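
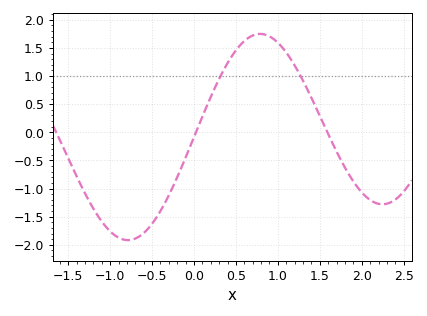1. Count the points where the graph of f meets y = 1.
2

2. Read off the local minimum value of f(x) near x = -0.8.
-1.9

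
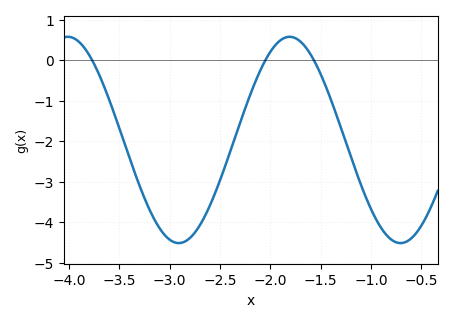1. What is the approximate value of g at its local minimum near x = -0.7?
-4.52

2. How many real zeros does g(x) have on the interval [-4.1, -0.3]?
3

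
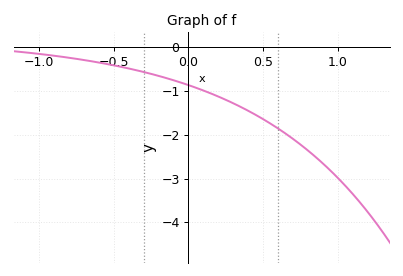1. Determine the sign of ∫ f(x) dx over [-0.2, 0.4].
negative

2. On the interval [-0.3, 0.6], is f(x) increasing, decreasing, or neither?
decreasing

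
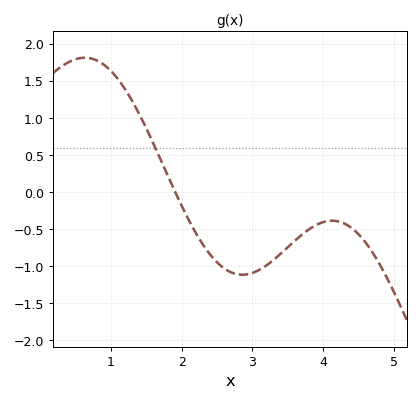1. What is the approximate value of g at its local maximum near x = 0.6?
1.8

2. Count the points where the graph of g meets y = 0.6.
1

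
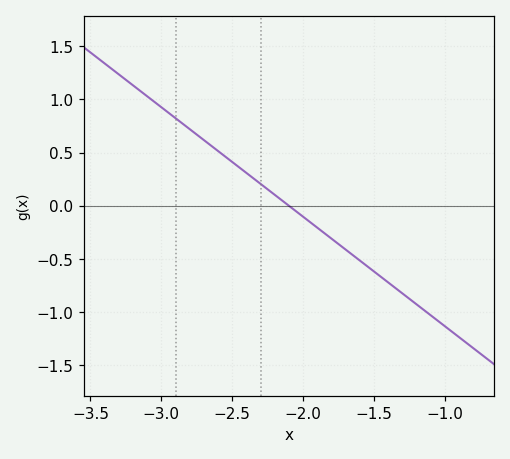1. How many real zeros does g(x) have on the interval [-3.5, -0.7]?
1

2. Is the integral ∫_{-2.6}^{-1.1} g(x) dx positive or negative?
negative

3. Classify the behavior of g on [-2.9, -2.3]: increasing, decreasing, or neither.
decreasing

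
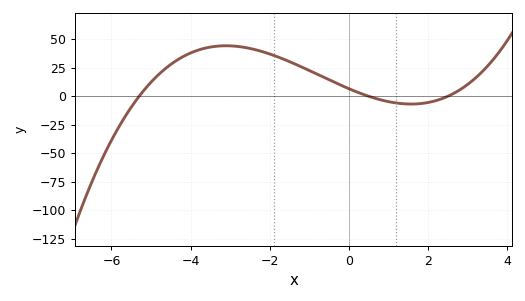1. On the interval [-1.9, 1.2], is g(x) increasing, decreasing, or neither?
decreasing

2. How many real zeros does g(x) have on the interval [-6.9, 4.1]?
3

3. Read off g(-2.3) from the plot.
40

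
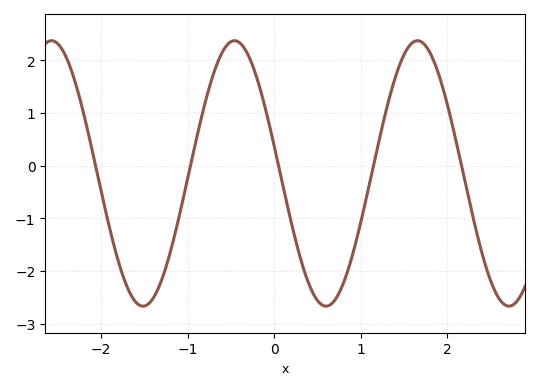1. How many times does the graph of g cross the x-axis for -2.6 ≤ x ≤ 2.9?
5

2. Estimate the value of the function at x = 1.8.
2.1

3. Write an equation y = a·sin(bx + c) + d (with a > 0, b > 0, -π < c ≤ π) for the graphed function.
y = 2.52sin(3x + 2.9) - 0.15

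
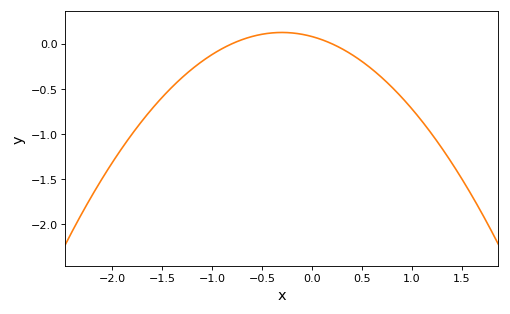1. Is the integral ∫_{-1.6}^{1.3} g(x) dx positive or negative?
negative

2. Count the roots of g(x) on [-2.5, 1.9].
2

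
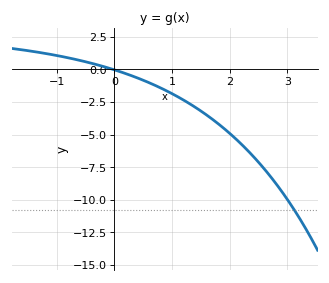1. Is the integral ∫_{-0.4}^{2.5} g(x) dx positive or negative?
negative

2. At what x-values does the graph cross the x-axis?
-0.029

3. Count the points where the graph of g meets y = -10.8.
1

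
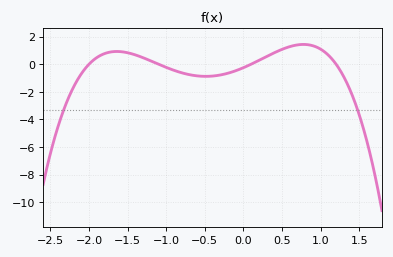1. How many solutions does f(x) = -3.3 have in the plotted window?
2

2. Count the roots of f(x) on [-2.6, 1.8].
4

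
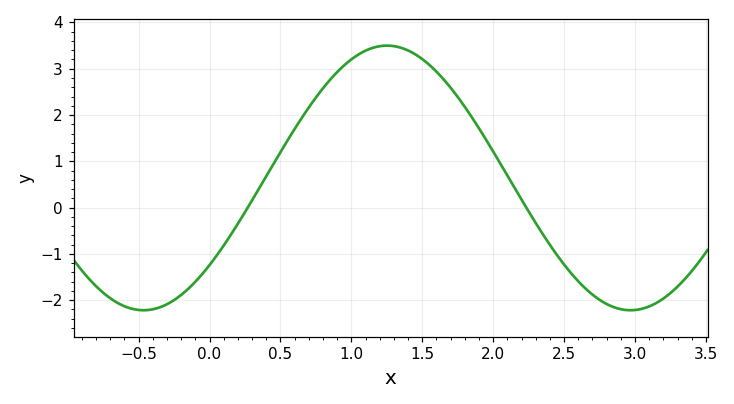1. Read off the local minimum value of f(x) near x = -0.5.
-2.2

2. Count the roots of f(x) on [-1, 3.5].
2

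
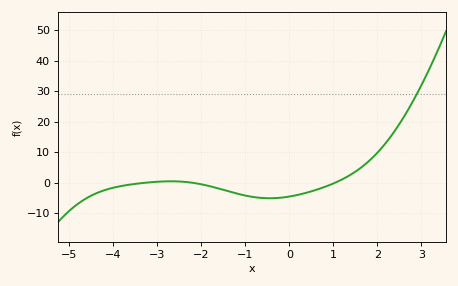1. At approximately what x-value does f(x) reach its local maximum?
-2.6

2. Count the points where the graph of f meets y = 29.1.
1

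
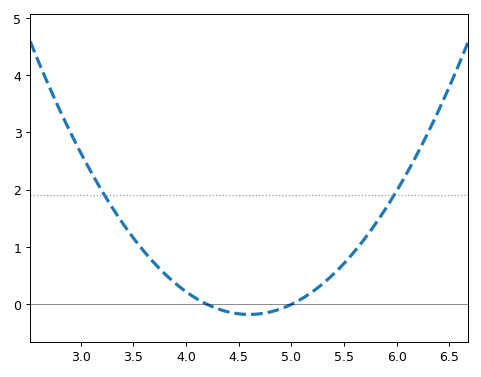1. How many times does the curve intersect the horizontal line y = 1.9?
2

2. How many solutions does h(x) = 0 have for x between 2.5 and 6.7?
2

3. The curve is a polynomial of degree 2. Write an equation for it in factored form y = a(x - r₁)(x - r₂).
y = 1.1(x - 4.2)(x - 5)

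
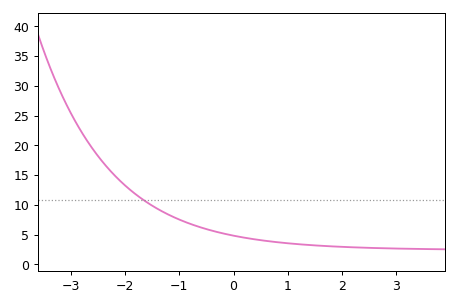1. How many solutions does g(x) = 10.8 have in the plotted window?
1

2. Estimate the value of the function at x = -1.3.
9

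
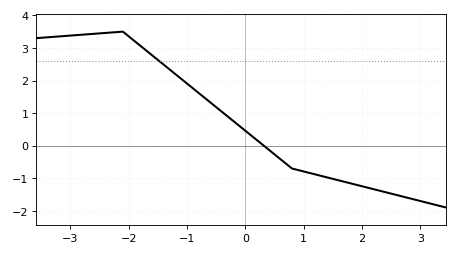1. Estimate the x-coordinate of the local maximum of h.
-2.1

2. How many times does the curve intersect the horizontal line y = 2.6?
1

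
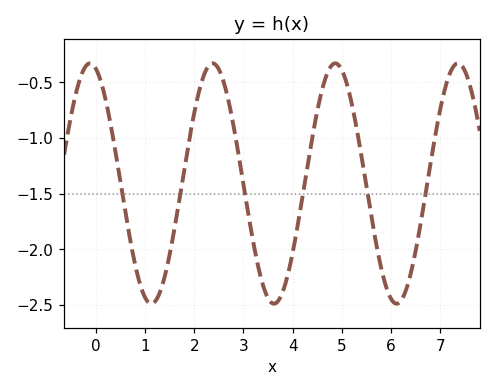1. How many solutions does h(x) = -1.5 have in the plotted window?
6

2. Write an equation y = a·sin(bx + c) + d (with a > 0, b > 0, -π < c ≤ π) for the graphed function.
y = 1.08sin(2.52x + 1.87) - 1.41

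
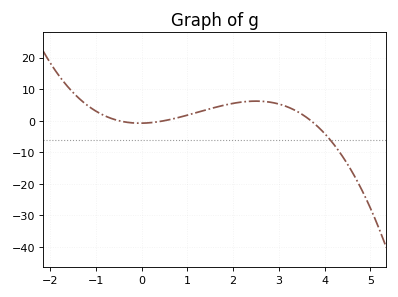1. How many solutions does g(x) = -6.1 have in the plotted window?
1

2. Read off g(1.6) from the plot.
4.17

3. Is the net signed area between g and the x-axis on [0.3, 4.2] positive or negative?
positive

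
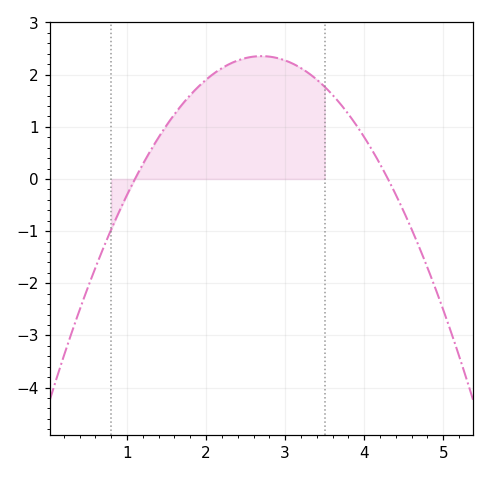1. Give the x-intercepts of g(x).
1.1, 4.3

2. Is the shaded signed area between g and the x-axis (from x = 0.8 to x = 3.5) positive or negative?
positive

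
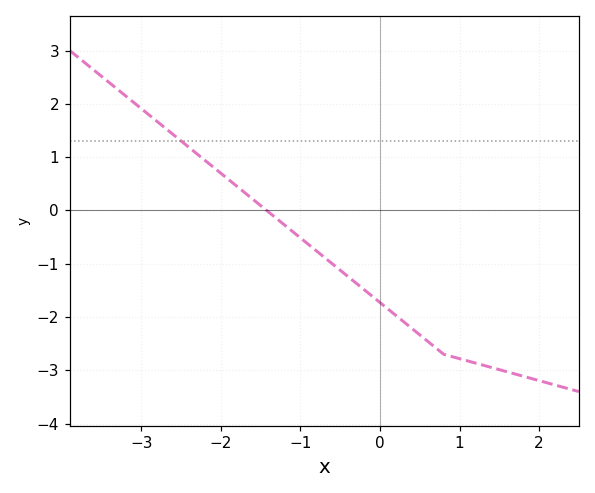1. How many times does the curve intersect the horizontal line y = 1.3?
1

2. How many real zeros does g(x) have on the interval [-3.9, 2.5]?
1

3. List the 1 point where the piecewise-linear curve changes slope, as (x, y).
(0.8, -2.7)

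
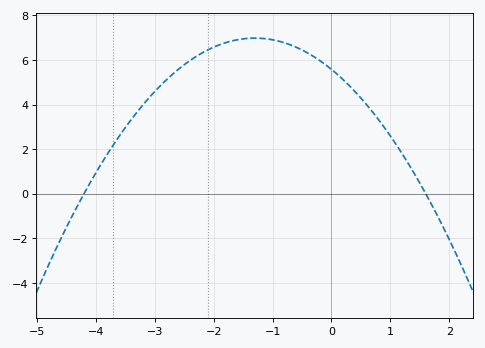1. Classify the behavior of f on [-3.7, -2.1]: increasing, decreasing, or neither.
increasing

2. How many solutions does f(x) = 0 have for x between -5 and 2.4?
2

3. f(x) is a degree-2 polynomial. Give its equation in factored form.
y = -0.83(x + 4.2)(x - 1.6)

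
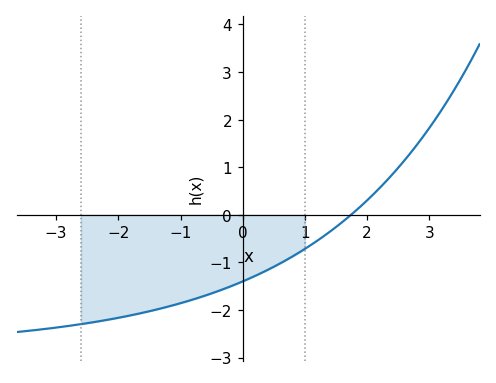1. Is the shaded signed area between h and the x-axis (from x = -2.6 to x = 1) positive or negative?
negative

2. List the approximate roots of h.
1.74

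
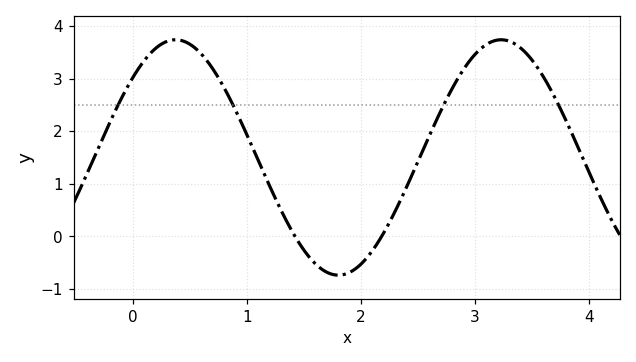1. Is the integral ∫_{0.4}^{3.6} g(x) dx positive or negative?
positive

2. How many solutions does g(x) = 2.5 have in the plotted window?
4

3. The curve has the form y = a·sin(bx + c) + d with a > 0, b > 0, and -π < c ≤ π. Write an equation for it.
y = 2.24sin(2.2x + 0.75) + 1.5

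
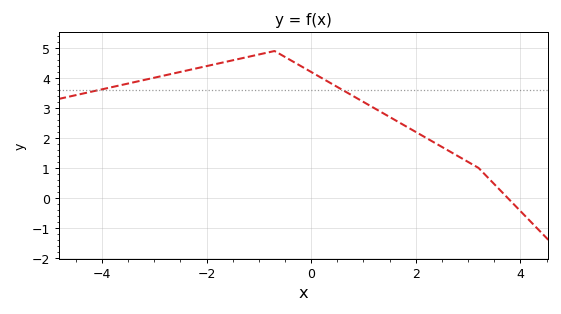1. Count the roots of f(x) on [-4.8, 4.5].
1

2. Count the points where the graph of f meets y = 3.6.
2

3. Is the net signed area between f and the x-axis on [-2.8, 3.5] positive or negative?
positive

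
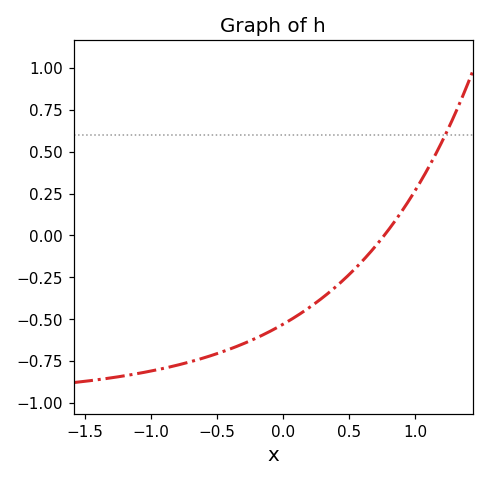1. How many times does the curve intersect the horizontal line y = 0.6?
1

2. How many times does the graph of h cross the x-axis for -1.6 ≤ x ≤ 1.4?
1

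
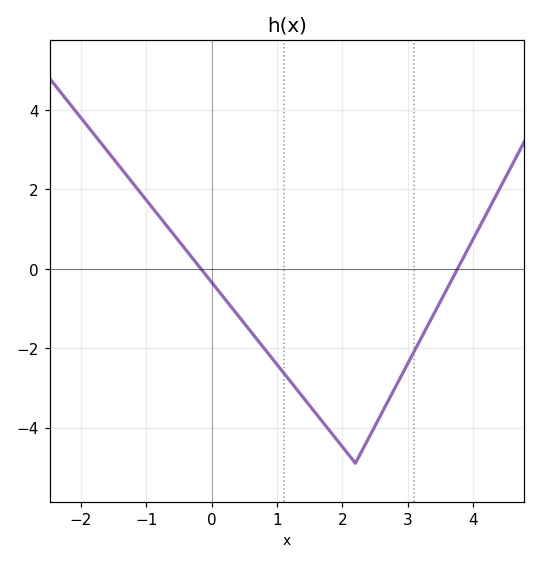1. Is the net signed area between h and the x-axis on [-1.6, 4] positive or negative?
negative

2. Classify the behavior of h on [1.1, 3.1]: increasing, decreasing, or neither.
neither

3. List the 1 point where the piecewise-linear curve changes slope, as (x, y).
(2.2, -4.9)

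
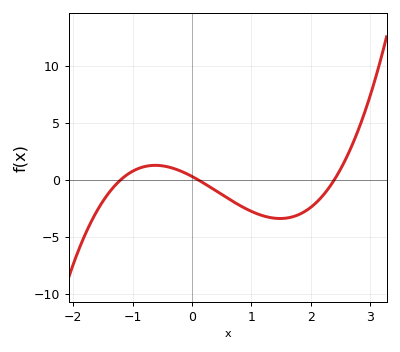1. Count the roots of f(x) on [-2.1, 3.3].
3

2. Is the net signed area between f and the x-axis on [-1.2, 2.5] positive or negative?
negative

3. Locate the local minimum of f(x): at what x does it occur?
1.49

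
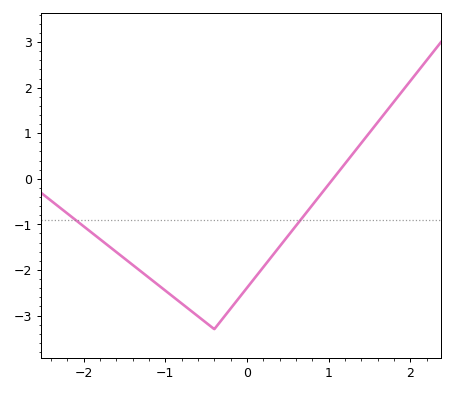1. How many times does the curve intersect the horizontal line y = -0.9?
2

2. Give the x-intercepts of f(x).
1.1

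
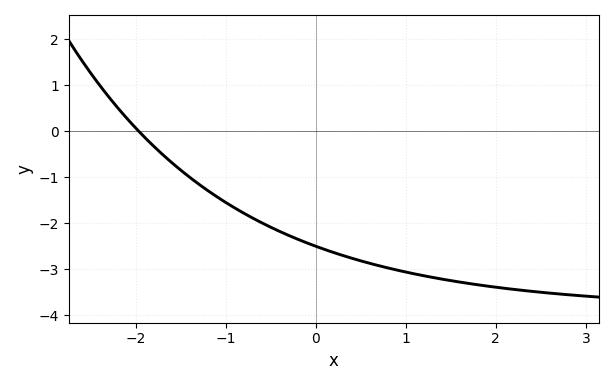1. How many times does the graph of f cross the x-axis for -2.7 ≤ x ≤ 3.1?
1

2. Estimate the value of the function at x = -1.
-1.55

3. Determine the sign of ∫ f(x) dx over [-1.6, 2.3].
negative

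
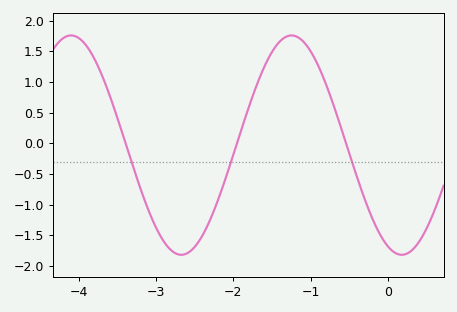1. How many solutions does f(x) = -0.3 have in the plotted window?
3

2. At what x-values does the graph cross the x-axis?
-3.4, -2, -0.5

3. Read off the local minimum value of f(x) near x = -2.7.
-1.8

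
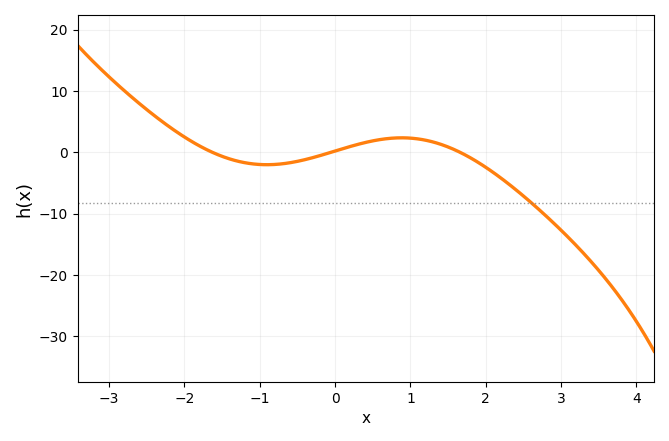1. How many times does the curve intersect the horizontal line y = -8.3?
1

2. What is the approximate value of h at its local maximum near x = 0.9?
2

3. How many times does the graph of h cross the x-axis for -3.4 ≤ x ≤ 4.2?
3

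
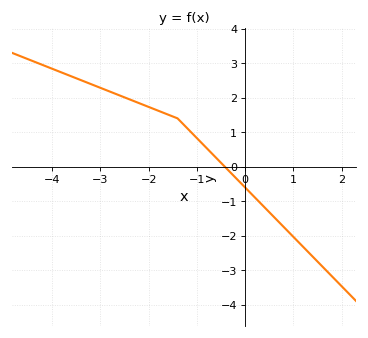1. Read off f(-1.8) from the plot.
1.62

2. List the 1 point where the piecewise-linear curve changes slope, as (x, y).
(-1.4, 1.4)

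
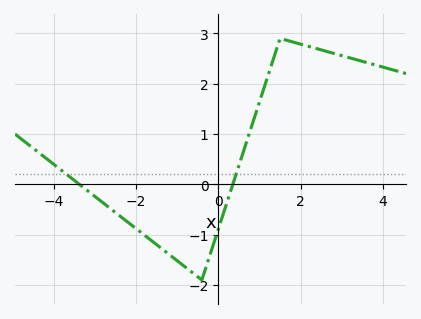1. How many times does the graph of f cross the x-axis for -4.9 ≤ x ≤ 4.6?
2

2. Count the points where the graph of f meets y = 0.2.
2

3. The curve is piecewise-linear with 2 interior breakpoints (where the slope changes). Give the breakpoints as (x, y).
(-0.4, -1.9); (1.5, 2.9)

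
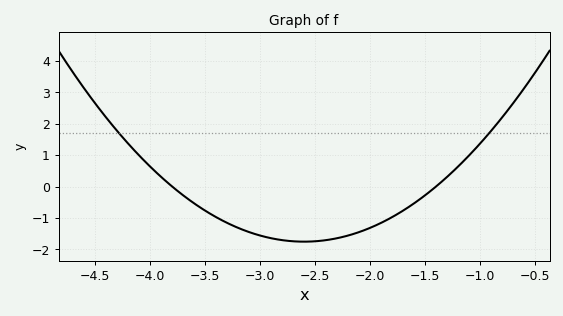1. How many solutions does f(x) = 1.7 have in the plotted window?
2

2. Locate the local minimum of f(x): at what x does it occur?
-2.6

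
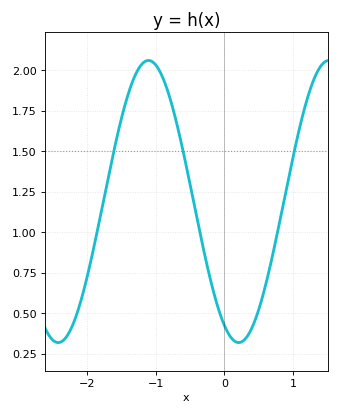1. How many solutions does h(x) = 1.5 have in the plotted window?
3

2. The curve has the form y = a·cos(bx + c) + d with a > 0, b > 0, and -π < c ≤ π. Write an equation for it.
y = 0.87cos(2.4x + 2.6) + 1.19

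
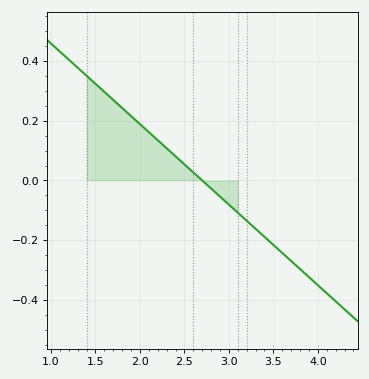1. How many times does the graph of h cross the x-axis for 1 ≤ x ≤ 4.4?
1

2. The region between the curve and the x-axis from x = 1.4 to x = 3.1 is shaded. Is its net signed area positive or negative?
positive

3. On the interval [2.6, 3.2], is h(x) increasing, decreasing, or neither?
decreasing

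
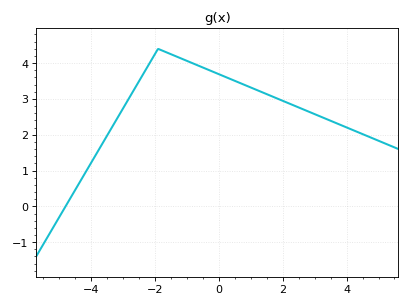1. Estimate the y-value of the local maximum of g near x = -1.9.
4.4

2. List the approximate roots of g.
-4.8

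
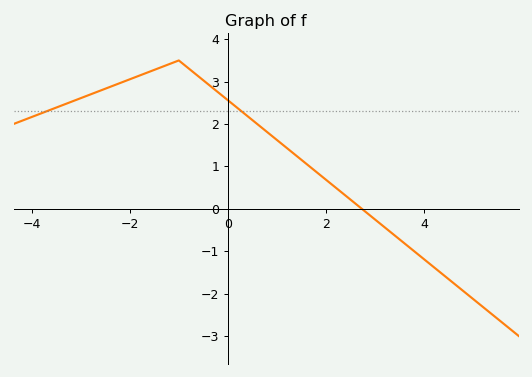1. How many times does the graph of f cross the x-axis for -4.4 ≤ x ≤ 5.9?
1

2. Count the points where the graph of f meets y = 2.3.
2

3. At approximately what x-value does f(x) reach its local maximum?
-1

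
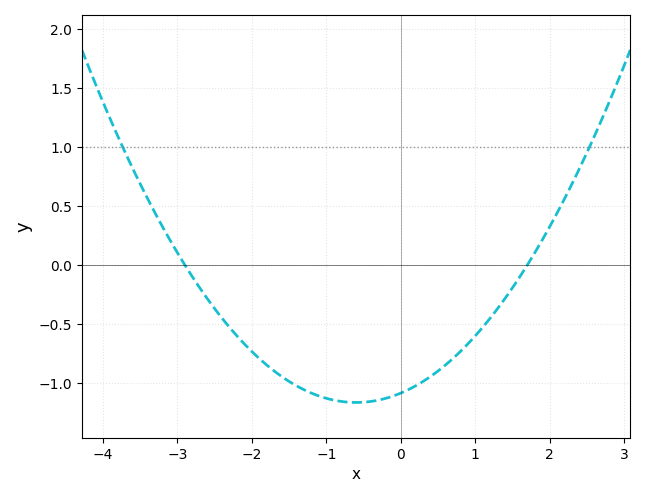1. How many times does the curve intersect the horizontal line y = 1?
2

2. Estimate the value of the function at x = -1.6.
-0.95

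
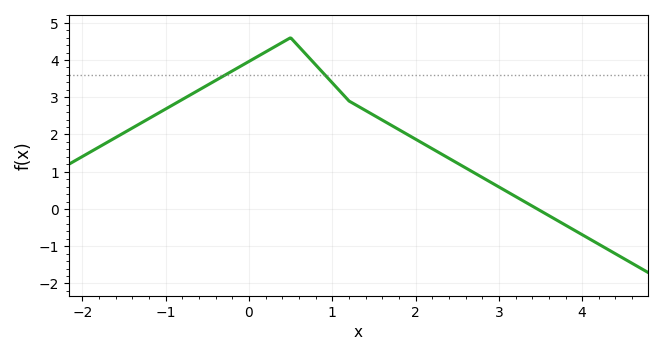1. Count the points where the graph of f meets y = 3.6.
2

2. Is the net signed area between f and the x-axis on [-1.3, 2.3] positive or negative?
positive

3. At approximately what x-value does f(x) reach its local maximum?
0.499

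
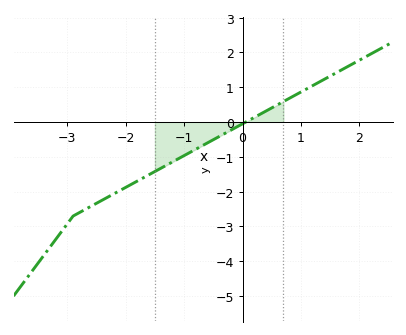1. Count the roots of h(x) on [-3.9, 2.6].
1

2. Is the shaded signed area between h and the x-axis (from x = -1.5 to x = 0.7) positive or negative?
negative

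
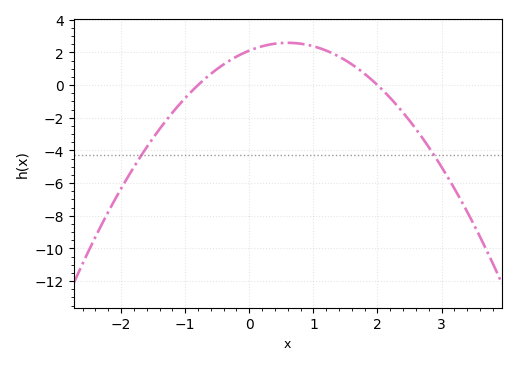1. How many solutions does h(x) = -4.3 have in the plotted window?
2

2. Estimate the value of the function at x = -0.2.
1.8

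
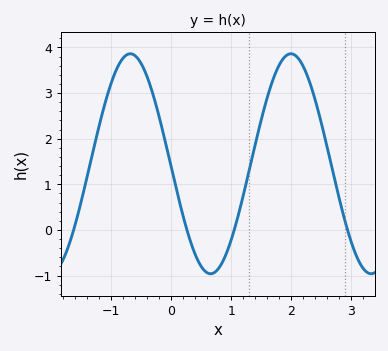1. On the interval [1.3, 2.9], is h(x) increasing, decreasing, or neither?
neither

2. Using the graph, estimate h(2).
3.9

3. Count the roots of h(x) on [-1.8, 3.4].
4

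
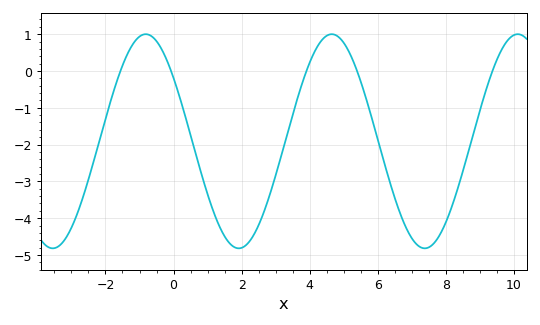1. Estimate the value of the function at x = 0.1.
-0.5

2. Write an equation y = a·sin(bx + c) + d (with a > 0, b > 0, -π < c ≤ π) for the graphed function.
y = 2.91sin(1.1x + 2.5) - 1.91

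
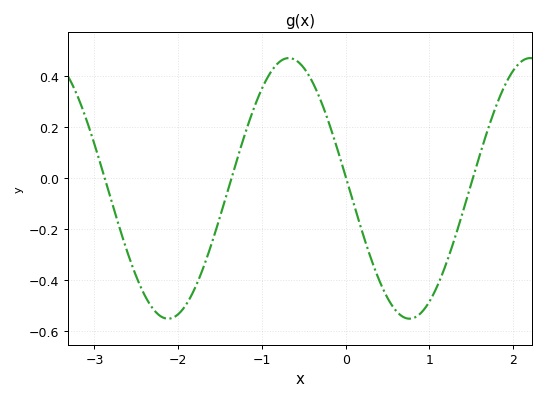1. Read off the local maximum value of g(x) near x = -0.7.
0.46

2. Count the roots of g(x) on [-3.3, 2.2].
4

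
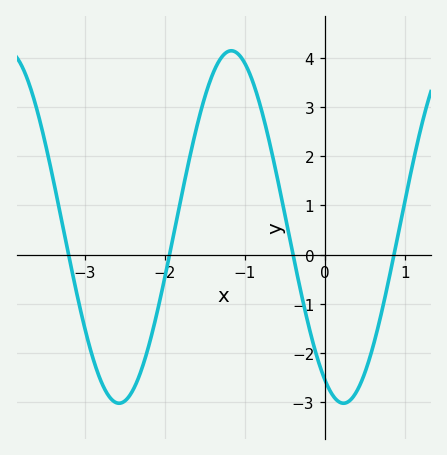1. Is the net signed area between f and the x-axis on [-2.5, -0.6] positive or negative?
positive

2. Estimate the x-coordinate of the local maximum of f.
-1.2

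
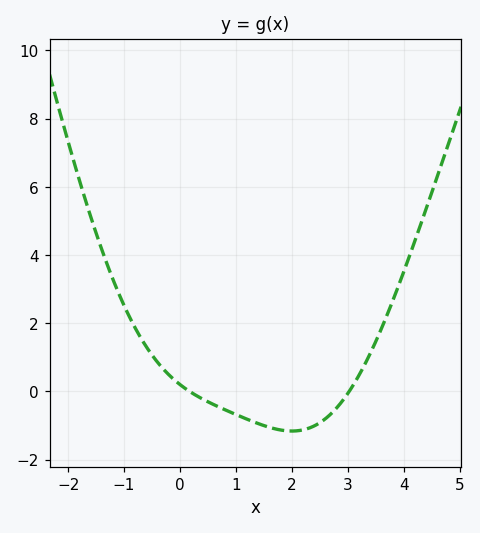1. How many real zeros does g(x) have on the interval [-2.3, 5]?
2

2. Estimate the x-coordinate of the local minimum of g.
2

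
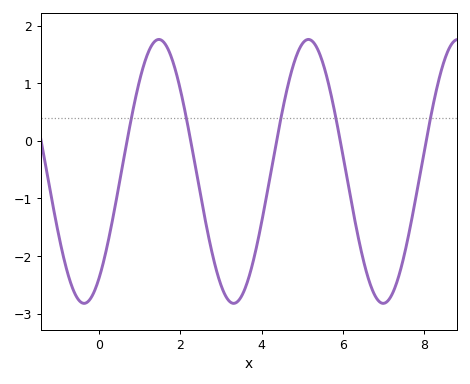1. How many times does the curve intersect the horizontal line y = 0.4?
5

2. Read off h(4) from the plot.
-1.4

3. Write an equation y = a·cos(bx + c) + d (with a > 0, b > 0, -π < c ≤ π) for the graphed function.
y = 2.29cos(1.7x - 2.5) - 0.53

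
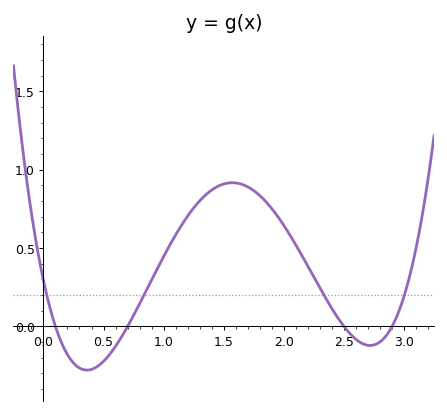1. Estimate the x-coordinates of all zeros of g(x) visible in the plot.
0.1, 0.7, 2.5, 2.9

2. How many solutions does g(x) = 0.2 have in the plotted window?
4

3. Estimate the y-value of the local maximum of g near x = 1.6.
0.9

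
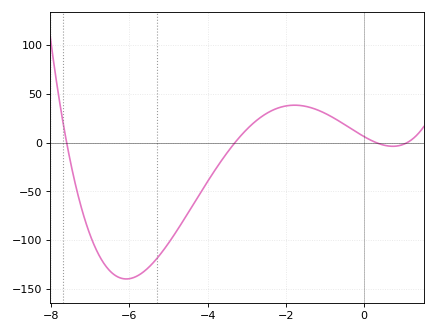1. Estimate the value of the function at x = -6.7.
-120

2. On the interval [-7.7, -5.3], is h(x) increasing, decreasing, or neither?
neither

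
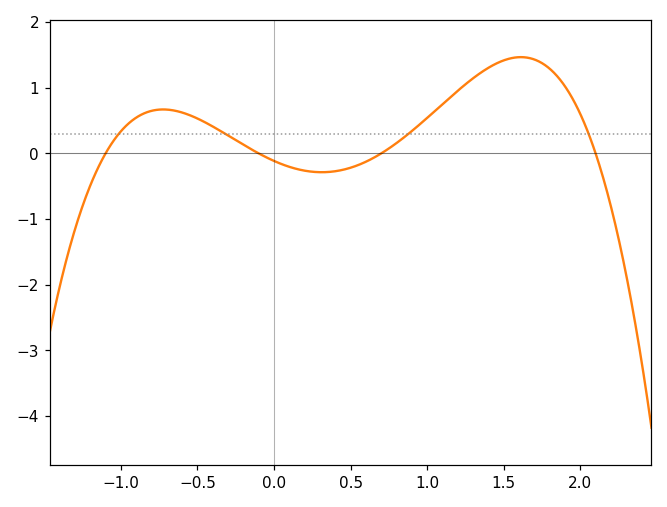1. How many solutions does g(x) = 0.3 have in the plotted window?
4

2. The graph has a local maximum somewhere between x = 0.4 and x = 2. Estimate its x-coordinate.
1.6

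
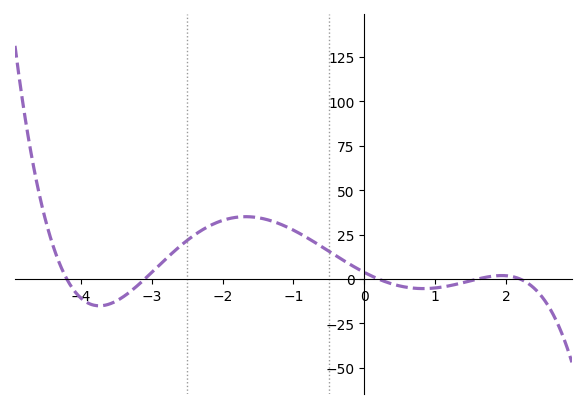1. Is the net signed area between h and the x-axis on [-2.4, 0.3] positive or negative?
positive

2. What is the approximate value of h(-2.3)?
25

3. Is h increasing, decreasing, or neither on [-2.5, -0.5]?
neither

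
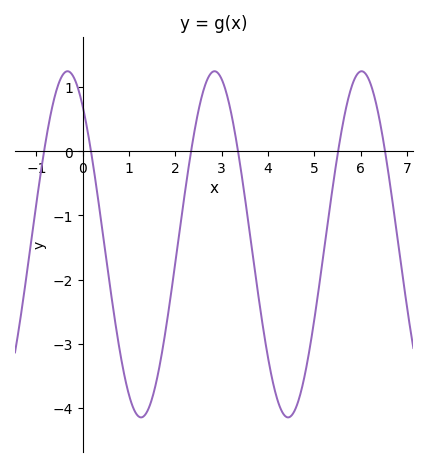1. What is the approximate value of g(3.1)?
0.9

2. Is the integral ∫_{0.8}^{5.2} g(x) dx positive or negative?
negative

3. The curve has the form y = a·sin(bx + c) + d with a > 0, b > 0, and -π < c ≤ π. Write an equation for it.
y = 2.7sin(2x + 2.2) - 1.45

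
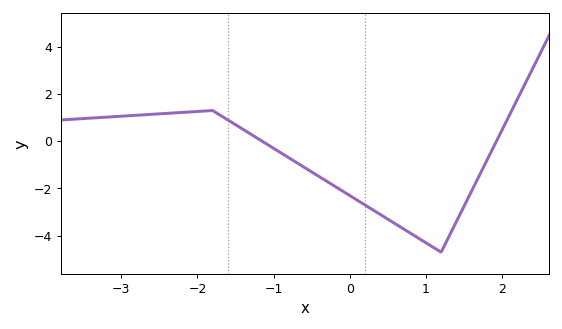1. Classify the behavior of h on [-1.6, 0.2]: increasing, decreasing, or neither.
decreasing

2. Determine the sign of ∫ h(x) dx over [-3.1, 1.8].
negative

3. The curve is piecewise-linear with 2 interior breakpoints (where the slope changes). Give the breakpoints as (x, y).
(-1.8, 1.3); (1.2, -4.7)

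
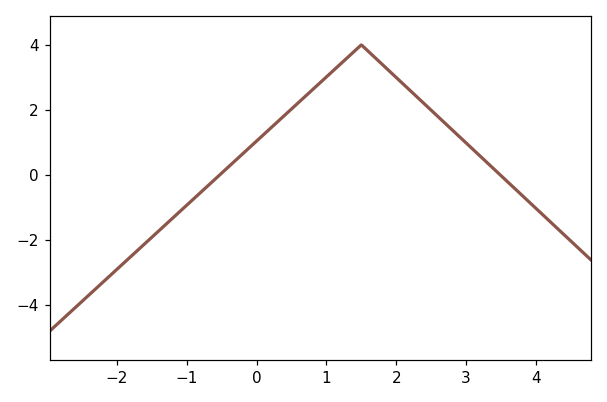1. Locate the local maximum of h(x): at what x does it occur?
1.5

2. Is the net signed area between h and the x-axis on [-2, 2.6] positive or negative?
positive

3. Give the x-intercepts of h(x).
-0.53, 3.49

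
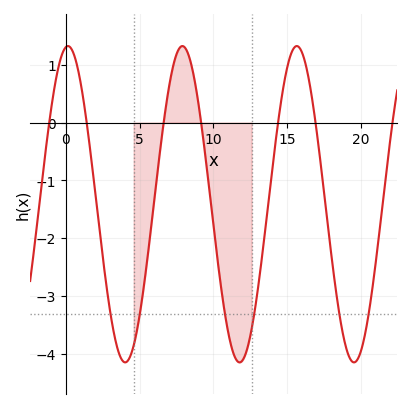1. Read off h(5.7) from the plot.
-1.99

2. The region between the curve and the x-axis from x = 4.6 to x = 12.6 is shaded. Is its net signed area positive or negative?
negative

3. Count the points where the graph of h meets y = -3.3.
6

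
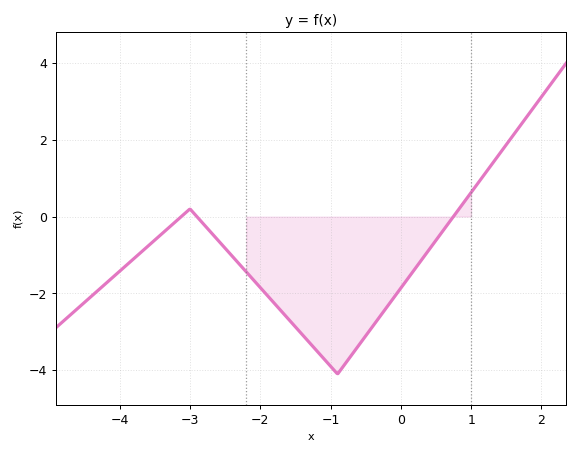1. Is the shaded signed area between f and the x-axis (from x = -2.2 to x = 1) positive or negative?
negative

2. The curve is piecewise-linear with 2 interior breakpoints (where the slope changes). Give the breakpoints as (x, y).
(-3, 0.2); (-0.9, -4.1)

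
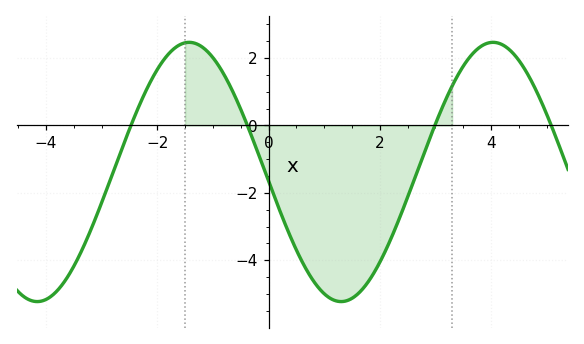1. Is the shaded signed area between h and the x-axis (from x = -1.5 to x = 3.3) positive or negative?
negative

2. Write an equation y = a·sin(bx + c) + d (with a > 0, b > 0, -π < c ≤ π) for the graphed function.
y = 3.85sin(1.1x - 3.1) - 1.38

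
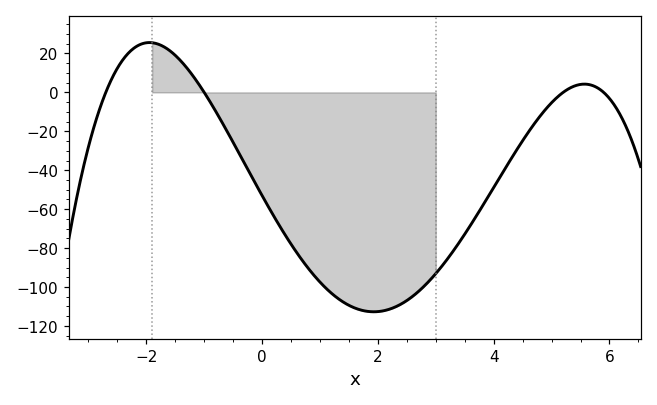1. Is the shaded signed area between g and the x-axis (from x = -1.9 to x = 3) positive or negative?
negative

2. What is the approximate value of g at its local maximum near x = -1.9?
26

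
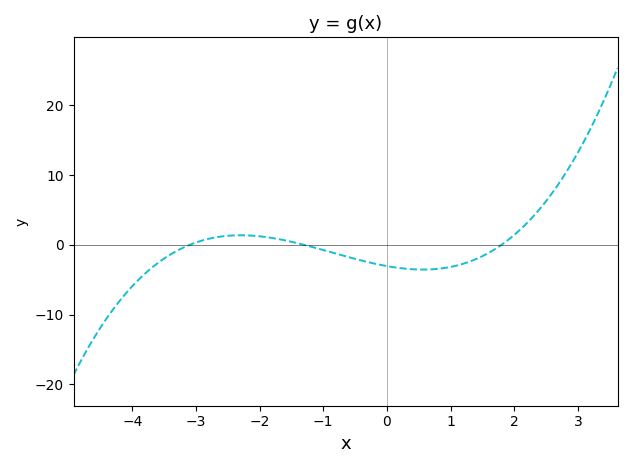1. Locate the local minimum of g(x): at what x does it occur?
0.564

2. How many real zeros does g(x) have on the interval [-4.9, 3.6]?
3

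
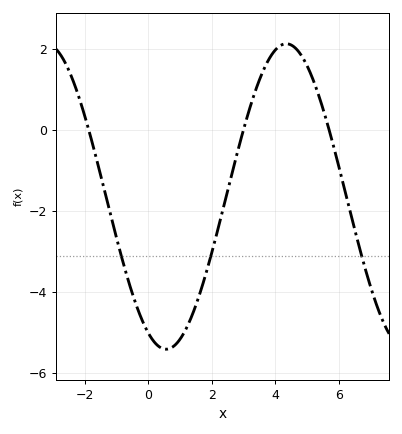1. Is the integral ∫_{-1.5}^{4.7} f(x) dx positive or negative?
negative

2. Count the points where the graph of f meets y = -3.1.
3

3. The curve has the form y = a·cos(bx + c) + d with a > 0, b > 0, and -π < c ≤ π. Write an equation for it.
y = 3.77cos(0.83x + 2.7) - 1.64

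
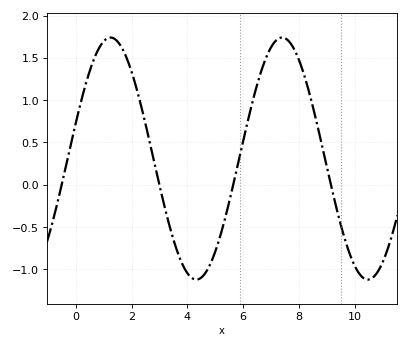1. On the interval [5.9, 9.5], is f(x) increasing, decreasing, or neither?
neither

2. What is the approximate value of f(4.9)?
-0.85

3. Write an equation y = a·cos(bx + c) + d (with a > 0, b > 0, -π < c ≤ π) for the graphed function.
y = 1.43cos(1x - 1.3) + 0.31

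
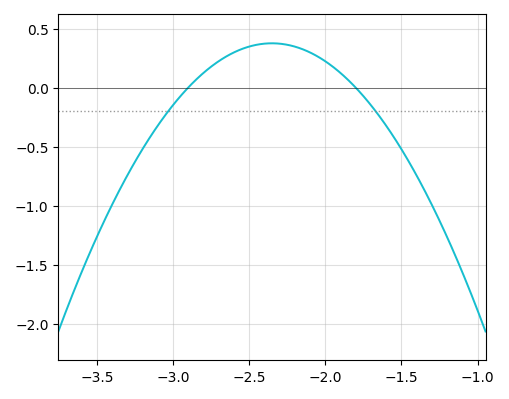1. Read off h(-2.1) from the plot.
0.298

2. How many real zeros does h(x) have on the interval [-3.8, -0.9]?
2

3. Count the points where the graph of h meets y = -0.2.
2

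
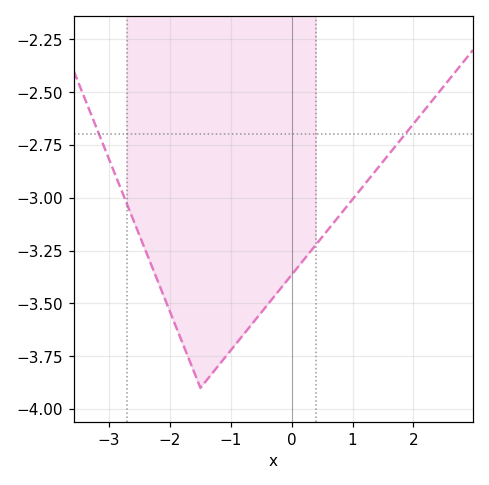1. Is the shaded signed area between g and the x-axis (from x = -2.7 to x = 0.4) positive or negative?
negative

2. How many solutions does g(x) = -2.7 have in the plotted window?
2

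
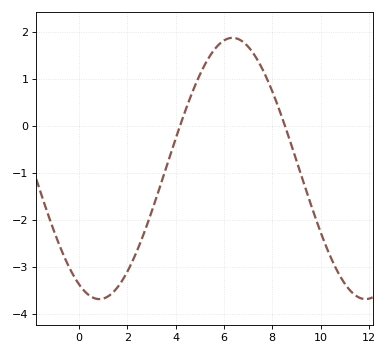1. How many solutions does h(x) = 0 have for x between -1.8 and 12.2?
2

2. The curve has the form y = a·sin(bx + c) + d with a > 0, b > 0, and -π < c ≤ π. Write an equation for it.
y = 2.78sin(0.57x - 2) - 0.91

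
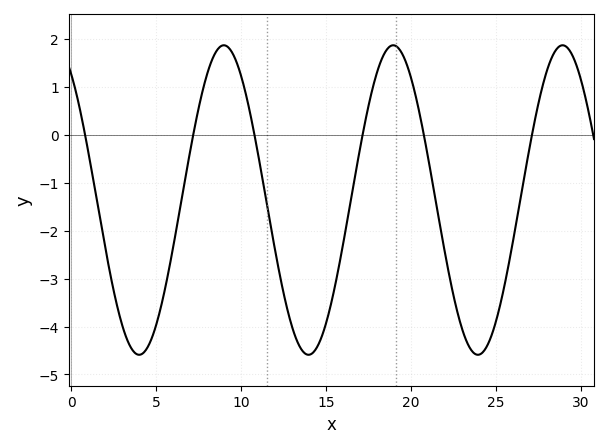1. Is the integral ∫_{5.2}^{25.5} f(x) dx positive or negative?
negative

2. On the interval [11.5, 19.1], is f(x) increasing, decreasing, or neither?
neither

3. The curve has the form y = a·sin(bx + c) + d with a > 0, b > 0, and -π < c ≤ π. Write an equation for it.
y = 3.23sin(0.63x + 2.2) - 1.36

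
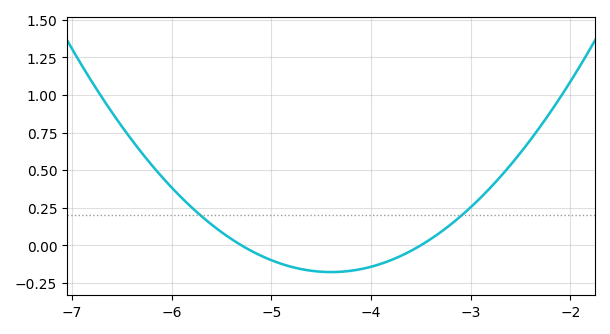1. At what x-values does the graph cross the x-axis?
-5.3, -3.5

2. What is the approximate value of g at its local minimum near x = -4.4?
-0.18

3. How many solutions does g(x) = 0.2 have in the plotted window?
2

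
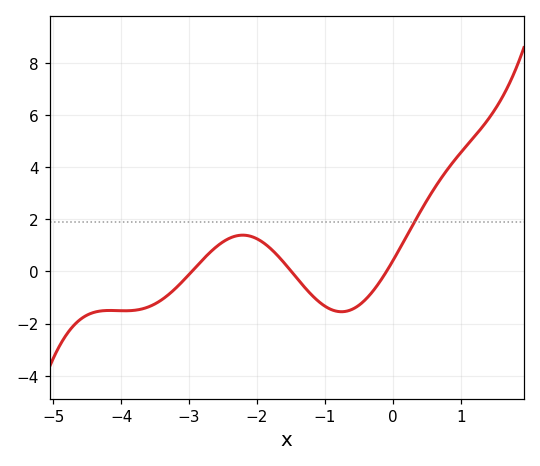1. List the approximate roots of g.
-2.96, -1.5, -0.096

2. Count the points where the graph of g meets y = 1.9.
1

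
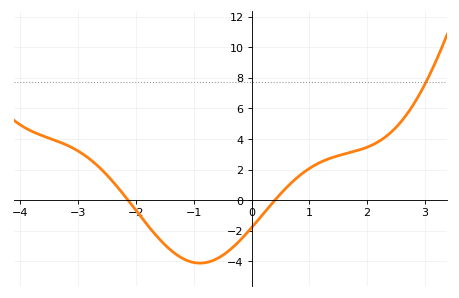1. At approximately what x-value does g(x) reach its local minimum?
-0.9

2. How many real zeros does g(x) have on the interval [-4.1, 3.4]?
2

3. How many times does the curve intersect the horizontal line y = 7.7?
1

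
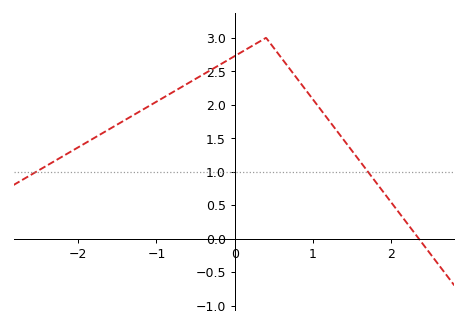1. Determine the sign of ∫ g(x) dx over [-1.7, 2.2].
positive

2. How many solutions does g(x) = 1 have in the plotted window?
2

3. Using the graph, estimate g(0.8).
2.38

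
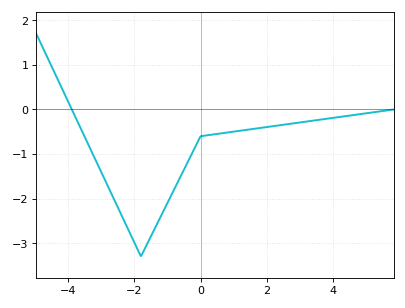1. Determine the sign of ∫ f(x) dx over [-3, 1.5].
negative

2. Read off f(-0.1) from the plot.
-0.75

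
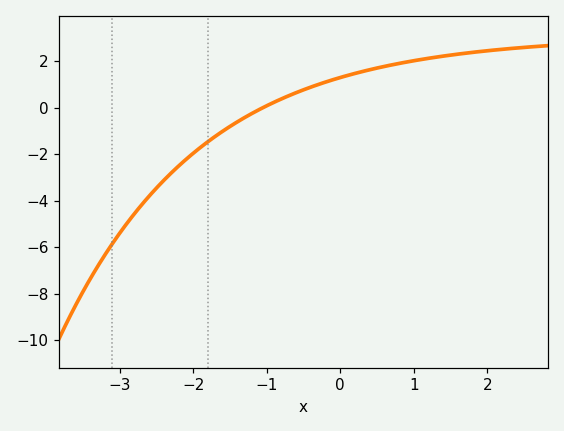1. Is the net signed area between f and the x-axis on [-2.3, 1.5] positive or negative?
positive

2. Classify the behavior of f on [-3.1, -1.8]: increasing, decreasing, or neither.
increasing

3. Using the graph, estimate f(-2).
-2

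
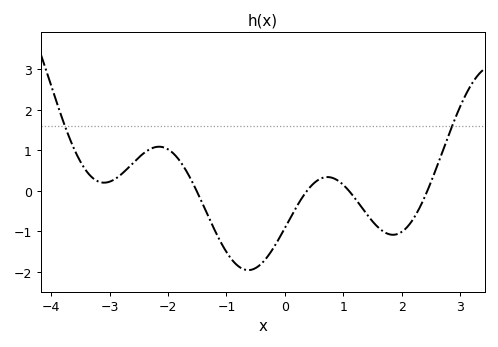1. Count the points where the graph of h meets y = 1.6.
2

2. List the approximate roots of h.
-1.6, 0.4, 1, 2.4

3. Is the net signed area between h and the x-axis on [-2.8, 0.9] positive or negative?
negative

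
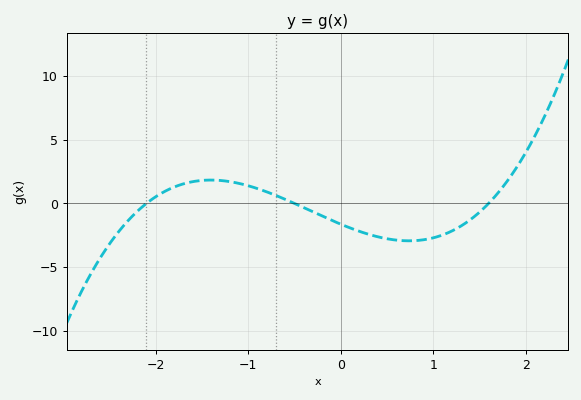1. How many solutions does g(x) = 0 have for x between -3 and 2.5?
3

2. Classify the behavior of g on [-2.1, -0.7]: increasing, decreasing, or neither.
neither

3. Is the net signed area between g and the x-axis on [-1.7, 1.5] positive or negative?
negative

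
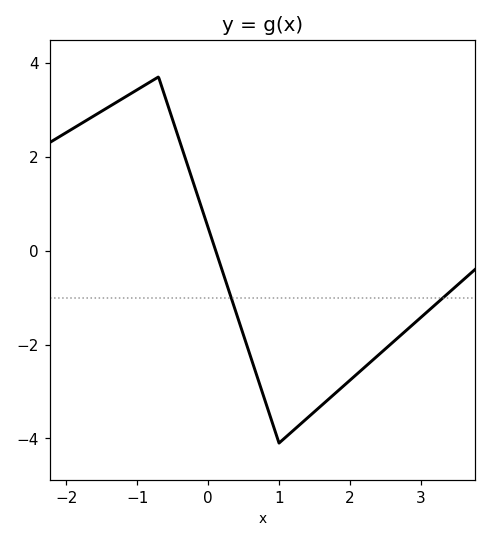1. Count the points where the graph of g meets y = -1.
2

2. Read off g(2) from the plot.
-2.76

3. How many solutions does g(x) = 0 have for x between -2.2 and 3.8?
1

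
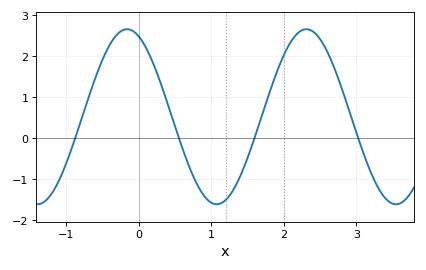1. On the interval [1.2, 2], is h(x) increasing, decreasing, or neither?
increasing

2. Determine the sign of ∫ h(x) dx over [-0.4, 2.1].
positive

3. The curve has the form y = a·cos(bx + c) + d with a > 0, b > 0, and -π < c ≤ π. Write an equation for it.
y = 2.14cos(2.54x + 0.41) + 0.52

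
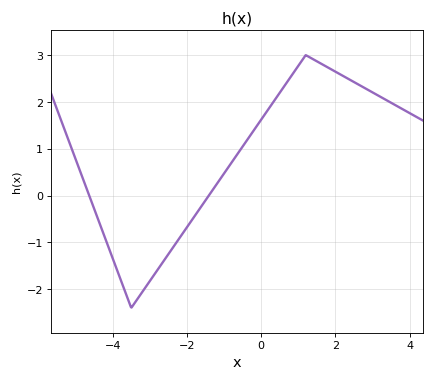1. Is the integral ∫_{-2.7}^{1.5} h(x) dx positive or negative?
positive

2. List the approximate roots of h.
-4.63, -1.41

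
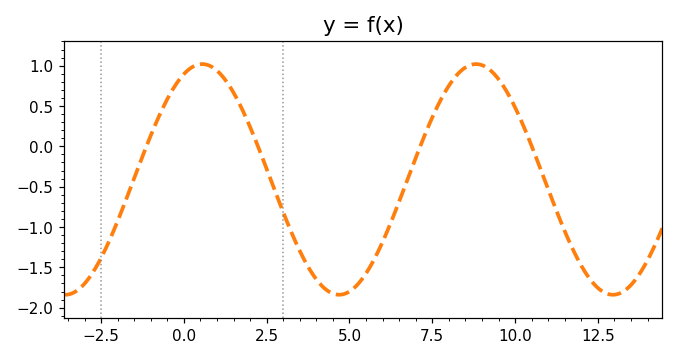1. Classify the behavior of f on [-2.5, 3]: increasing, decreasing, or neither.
neither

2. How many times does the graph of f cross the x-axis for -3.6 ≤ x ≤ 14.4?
4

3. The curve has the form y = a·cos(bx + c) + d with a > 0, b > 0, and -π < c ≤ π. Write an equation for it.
y = 1.43cos(0.76x - 0.42) - 0.41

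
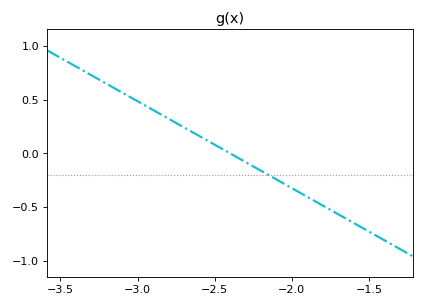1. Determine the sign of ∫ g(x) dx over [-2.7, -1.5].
negative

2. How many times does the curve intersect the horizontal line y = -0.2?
1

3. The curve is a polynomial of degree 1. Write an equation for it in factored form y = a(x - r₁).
y = -0.81(x + 2.4)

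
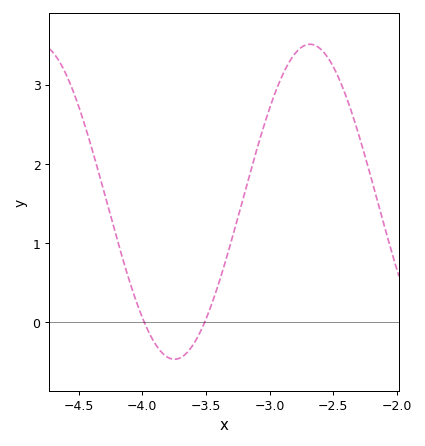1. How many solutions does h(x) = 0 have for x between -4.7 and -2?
2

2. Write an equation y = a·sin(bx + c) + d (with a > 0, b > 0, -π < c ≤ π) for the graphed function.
y = 1.99sin(3x - 3.1) + 1.52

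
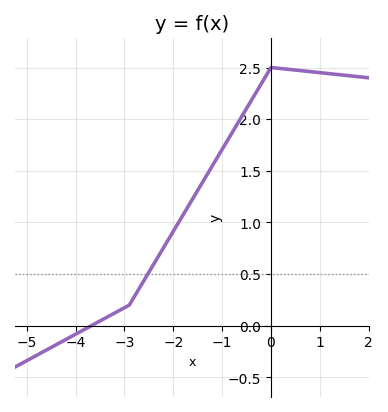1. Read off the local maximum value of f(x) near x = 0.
2.5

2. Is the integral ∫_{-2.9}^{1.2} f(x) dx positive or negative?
positive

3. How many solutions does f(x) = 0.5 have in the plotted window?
1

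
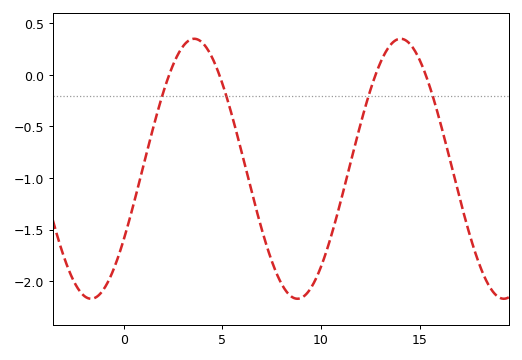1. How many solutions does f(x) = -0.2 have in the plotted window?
4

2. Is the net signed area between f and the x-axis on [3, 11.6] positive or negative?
negative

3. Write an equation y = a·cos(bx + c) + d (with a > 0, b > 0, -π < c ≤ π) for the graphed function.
y = 1.26cos(0.6x - 2.14) - 0.91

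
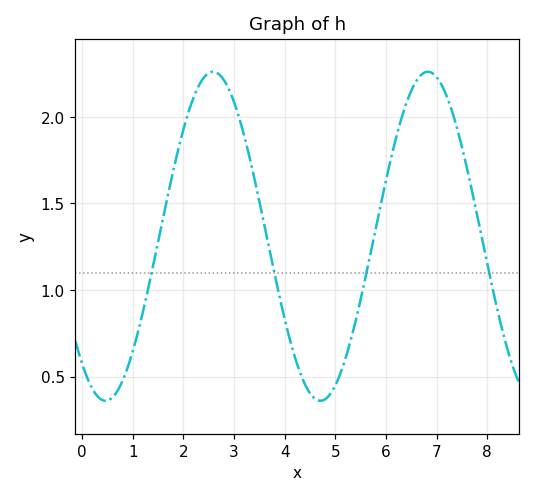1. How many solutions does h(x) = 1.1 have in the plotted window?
4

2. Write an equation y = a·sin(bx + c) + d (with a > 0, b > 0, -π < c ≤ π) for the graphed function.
y = 0.95sin(1.48x - 2.25) + 1.31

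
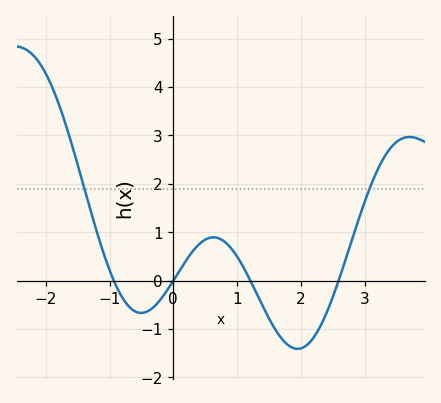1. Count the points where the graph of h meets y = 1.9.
2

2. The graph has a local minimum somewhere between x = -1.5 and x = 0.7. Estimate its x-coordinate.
-0.5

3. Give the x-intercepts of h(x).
-0.9, 0, 1.2, 2.6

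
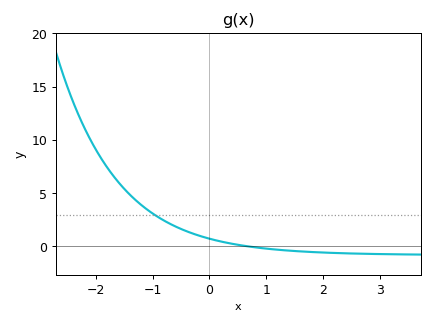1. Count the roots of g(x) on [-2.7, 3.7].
1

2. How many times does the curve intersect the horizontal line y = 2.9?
1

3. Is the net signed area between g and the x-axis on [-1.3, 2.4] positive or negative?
positive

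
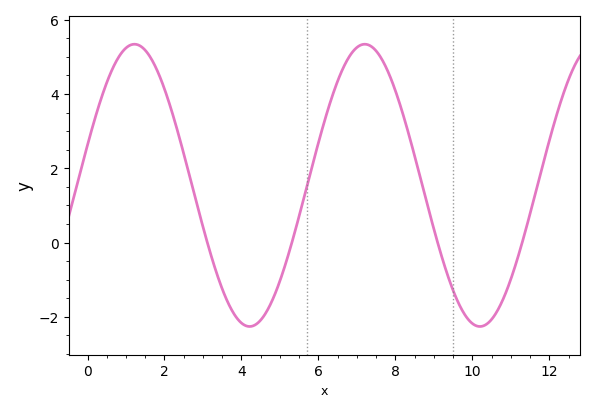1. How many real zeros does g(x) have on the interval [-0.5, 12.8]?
4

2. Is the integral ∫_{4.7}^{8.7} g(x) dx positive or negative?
positive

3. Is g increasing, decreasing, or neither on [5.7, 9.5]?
neither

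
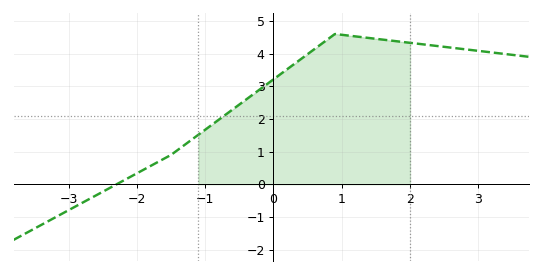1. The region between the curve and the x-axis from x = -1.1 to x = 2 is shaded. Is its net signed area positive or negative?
positive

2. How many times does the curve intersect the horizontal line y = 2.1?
1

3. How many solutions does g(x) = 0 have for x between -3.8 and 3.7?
1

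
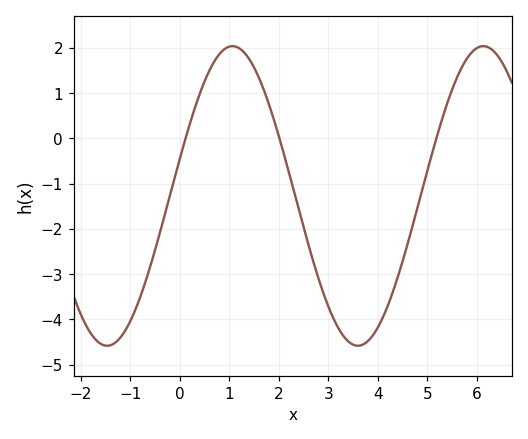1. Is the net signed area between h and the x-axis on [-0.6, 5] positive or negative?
negative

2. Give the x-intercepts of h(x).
0.2, 2, 5.2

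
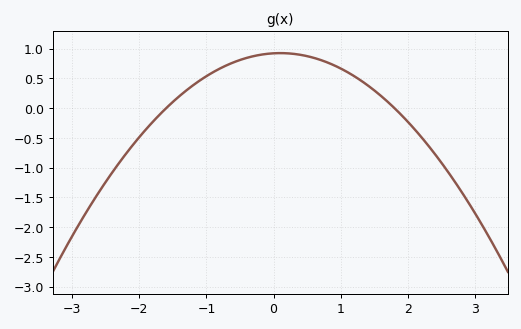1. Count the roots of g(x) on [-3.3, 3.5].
2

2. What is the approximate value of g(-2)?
-0.486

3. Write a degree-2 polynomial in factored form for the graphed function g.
y = -0.32(x + 1.6)(x - 1.8)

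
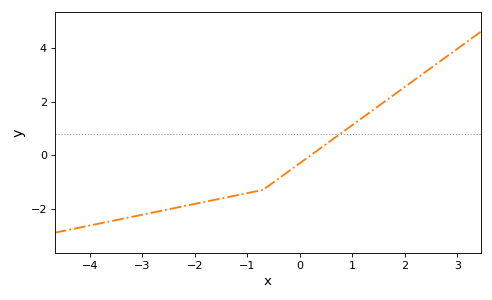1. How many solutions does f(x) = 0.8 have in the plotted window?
1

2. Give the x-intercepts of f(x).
0.2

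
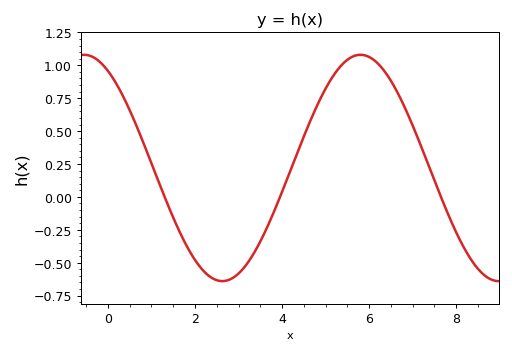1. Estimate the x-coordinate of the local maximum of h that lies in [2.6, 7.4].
5.8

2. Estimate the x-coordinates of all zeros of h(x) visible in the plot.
1.3, 3.95, 7.65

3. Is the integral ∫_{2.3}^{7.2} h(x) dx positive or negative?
positive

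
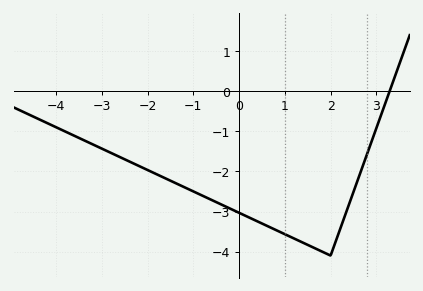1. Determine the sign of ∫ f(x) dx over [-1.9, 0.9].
negative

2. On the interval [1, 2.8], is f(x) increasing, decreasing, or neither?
neither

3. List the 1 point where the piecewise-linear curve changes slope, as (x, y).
(2, -4.1)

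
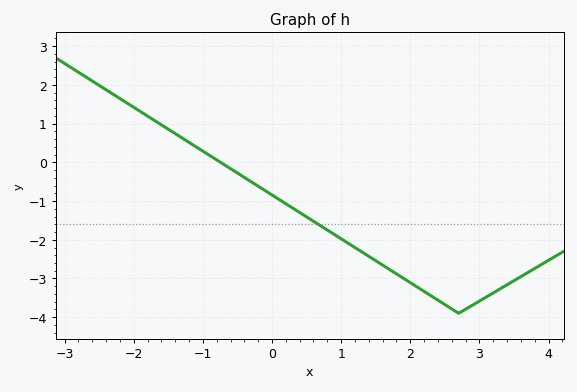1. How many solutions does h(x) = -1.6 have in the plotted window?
1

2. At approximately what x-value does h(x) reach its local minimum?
2.7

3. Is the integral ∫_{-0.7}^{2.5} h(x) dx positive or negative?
negative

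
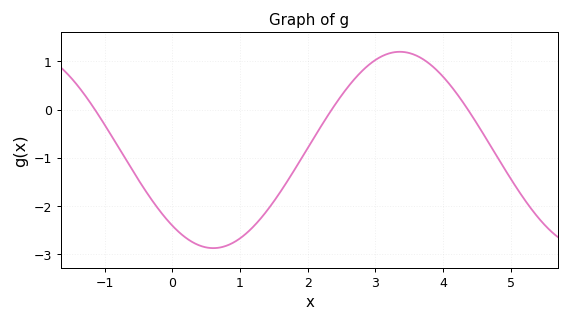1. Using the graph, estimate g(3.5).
1.17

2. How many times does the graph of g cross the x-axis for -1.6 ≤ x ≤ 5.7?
3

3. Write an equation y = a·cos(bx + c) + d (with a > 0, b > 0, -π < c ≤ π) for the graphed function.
y = 2.04cos(1.14x + 2.45) - 0.84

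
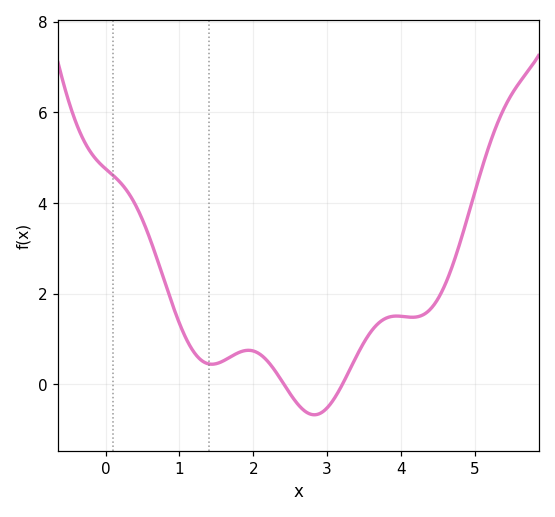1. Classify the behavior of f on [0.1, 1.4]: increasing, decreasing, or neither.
decreasing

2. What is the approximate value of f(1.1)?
1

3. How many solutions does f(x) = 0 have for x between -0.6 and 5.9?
2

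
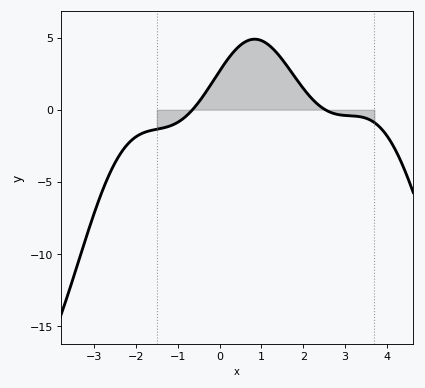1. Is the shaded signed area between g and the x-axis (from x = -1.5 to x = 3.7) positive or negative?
positive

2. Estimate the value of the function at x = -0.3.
1.34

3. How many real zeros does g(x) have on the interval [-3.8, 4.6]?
2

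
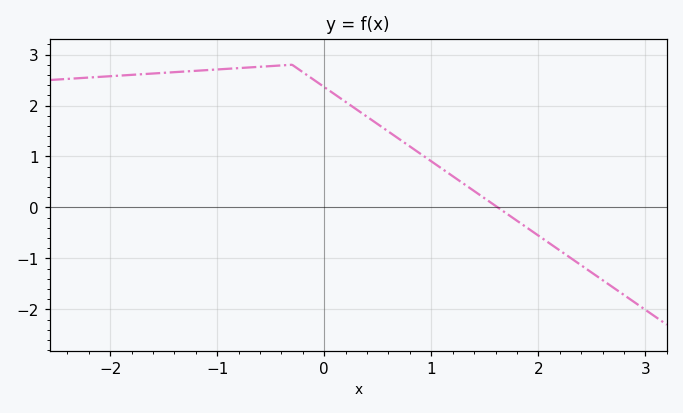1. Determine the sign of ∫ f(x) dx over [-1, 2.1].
positive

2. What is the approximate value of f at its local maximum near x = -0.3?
2.8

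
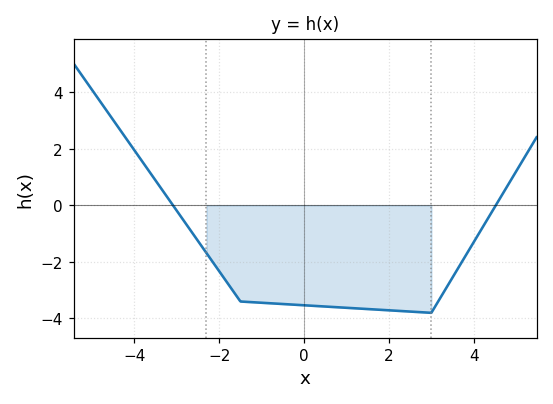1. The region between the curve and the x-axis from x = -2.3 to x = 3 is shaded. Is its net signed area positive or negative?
negative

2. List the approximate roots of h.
-3.09, 4.52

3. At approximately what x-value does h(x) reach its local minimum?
3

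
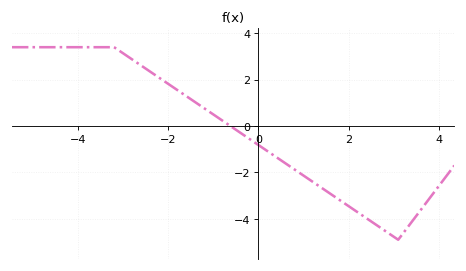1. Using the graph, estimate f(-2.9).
3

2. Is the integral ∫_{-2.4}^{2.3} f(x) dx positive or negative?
negative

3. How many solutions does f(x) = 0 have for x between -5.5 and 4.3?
1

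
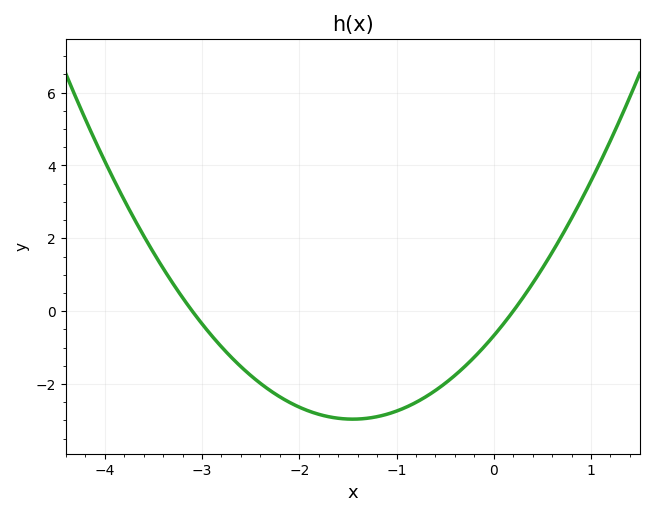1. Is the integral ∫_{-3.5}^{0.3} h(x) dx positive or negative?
negative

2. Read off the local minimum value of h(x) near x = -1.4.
-2.97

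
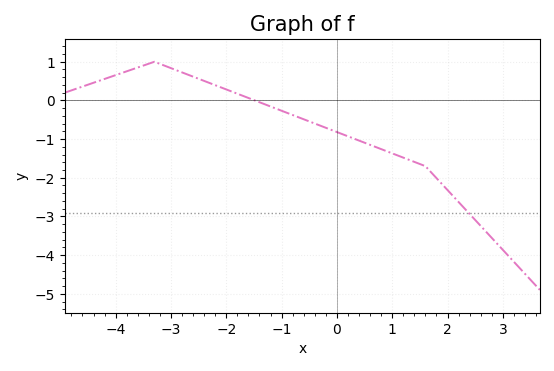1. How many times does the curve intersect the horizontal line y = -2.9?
1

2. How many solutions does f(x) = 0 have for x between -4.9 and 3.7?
1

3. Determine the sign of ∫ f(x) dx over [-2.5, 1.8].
negative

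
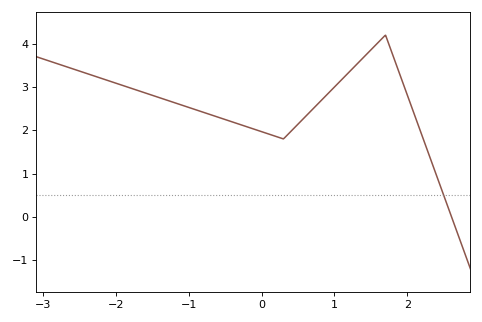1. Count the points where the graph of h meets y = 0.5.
1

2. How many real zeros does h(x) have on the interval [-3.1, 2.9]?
1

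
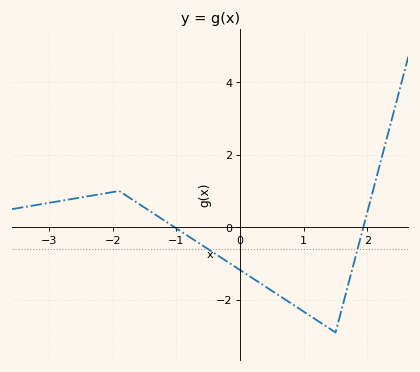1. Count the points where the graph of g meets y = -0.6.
2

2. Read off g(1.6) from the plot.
-2.23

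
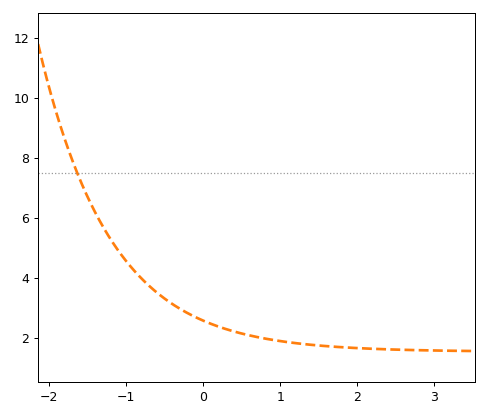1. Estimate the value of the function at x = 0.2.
2.38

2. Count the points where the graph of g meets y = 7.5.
1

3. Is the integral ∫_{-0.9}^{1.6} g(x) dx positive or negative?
positive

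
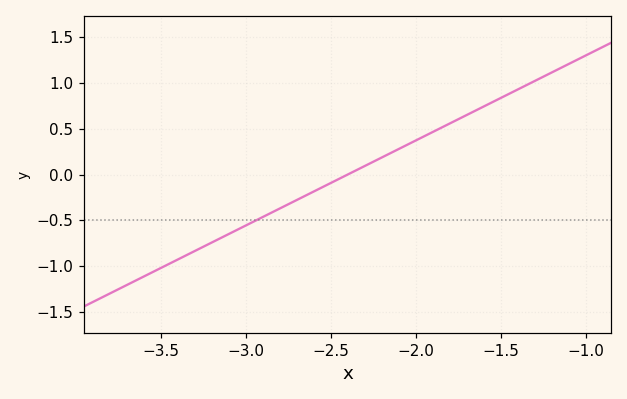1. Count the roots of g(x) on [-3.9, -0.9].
1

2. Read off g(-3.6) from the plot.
-1.12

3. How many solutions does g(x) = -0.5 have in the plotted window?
1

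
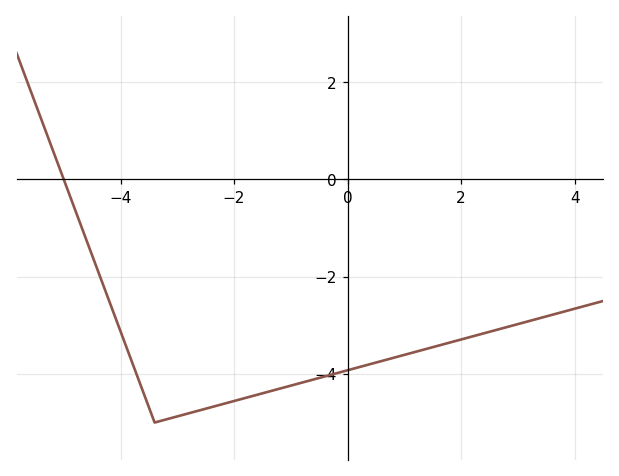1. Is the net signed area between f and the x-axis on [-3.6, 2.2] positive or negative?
negative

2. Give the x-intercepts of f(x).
-5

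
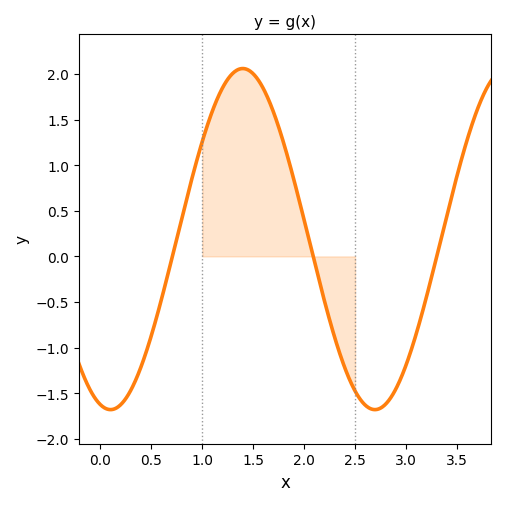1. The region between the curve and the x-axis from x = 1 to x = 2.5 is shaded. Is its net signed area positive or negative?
positive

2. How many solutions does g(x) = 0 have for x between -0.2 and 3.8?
3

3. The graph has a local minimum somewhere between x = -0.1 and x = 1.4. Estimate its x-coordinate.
0.098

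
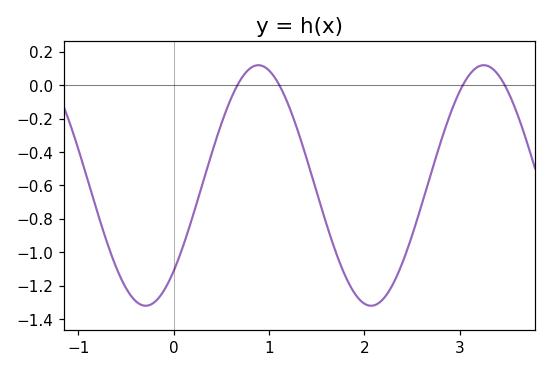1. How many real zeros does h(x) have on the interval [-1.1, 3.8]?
4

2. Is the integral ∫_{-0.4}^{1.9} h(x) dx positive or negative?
negative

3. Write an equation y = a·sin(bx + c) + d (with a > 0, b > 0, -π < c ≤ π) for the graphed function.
y = 0.72sin(2.66x - 0.792) - 0.6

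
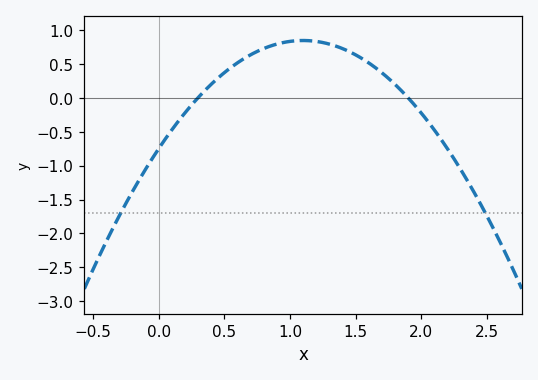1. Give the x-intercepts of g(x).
0.3, 1.9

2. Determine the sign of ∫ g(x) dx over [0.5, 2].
positive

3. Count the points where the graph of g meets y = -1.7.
2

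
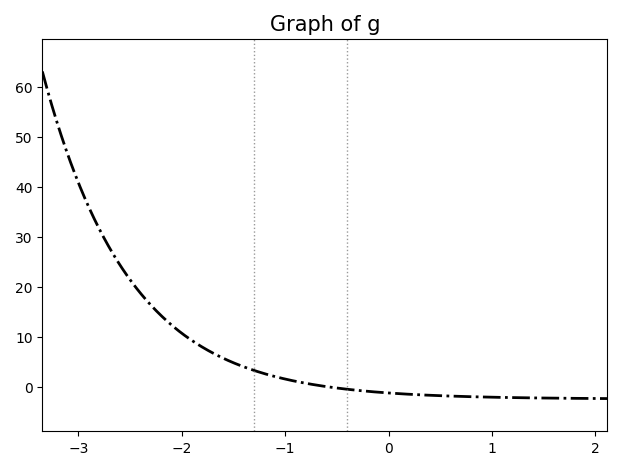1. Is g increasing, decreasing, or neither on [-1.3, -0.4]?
decreasing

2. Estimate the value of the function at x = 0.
-1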